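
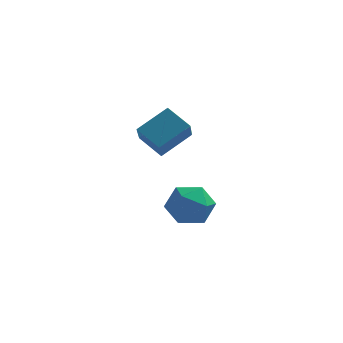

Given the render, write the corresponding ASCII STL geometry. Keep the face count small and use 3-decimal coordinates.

solid 
facet normal -0.662 -0.529 -0.531
outer loop
vertex 1.676 -2.998 2.052
vertex 0.631 -2.438 2.796
vertex 1.565 -1.793 0.989
endloop
endfacet
facet normal 0.747 -0.400 -0.531
outer loop
vertex 2.729 -0.862 1.924
vertex 1.676 -2.998 2.052
vertex 1.565 -1.793 0.989
endloop
endfacet
facet normal -0.661 -0.530 -0.531
outer loop
vertex 1.565 -1.793 0.989
vertex 0.631 -2.438 2.796
vertex 0.52 -1.234 1.733
endloop
endfacet
facet normal -0.069 0.749 -0.659
outer loop
vertex 0.52 -1.234 1.733
vertex 2.729 -0.862 1.924
vertex 1.565 -1.793 0.989
endloop
endfacet
facet normal 0.069 -0.748 0.660
outer loop
vertex 1.676 -2.998 2.052
vertex 1.795 -1.507 3.731
vertex 0.631 -2.438 2.796
endloop
endfacet
facet normal 0.747 -0.400 -0.531
outer loop
vertex 2.84 -2.066 2.987
vertex 1.676 -2.998 2.052
vertex 2.729 -0.862 1.924
endloop
endfacet
facet normal 0.069 -0.748 0.660
outer loop
vertex 2.84 -2.066 2.987
vertex 1.795 -1.507 3.731
vertex 1.676 -2.998 2.052
endloop
endfacet
facet normal -0.747 0.400 0.531
outer loop
vertex 0.631 -2.438 2.796
vertex 1.795 -1.507 3.731
vertex 0.52 -1.234 1.733
endloop
endfacet
facet normal -0.069 0.748 -0.660
outer loop
vertex 1.684 -0.302 2.668
vertex 2.729 -0.862 1.924
vertex 0.52 -1.234 1.733
endloop
endfacet
facet normal -0.747 0.400 0.531
outer loop
vertex 0.52 -1.234 1.733
vertex 1.795 -1.507 3.731
vertex 1.684 -0.302 2.668
endloop
endfacet
facet normal 0.662 0.530 0.531
outer loop
vertex 1.684 -0.302 2.668
vertex 2.84 -2.066 2.987
vertex 2.729 -0.862 1.924
endloop
endfacet
facet normal 0.661 0.530 0.531
outer loop
vertex 1.795 -1.507 3.731
vertex 2.84 -2.066 2.987
vertex 1.684 -0.302 2.668
endloop
endfacet
facet normal -0.946 0.271 0.177
outer loop
vertex 1.822 -0.086 -2.747
vertex 1.574 -1.204 -2.359
vertex 1.961 -0.365 -1.579
endloop
endfacet
facet normal -0.503 0.825 0.257
outer loop
vertex 1.822 -0.086 -2.747
vertex 1.961 -0.365 -1.579
vertex 2.789 0.314 -2.14
endloop
endfacet
facet normal -0.155 0.920 -0.359
outer loop
vertex 1.822 -0.086 -2.747
vertex 2.789 0.314 -2.14
vertex 2.914 -0.105 -3.267
endloop
endfacet
facet normal -0.383 0.426 -0.820
outer loop
vertex 1.822 -0.086 -2.747
vertex 2.914 -0.105 -3.267
vertex 2.163 -1.043 -3.403
endloop
endfacet
facet normal -0.872 0.024 -0.488
outer loop
vertex 1.822 -0.086 -2.747
vertex 2.163 -1.043 -3.403
vertex 1.574 -1.204 -2.359
endloop
endfacet
facet normal -0.023 0.653 0.757
outer loop
vertex 2.789 0.314 -2.14
vertex 1.961 -0.365 -1.579
vertex 3.137 -0.557 -1.377
endloop
endfacet
facet normal -0.740 -0.242 0.627
outer loop
vertex 1.961 -0.365 -1.579
vertex 1.574 -1.204 -2.359
vertex 2.386 -1.495 -1.513
endloop
endfacet
facet normal -0.621 -0.642 -0.449
outer loop
vertex 1.574 -1.204 -2.359
vertex 2.163 -1.043 -3.403
vertex 2.511 -1.914 -2.64
endloop
endfacet
facet normal 0.170 0.007 -0.985
outer loop
vertex 2.163 -1.043 -3.403
vertex 2.914 -0.105 -3.267
vertex 3.339 -1.235 -3.201
endloop
endfacet
facet normal 0.539 0.807 -0.240
outer loop
vertex 2.914 -0.105 -3.267
vertex 2.789 0.314 -2.14
vertex 3.726 -0.396 -2.421
endloop
endfacet
facet normal 0.383 -0.426 0.820
outer loop
vertex 3.478 -1.514 -2.033
vertex 3.137 -0.557 -1.377
vertex 2.386 -1.495 -1.513
endloop
endfacet
facet normal 0.155 -0.920 0.359
outer loop
vertex 3.478 -1.514 -2.033
vertex 2.386 -1.495 -1.513
vertex 2.511 -1.914 -2.64
endloop
endfacet
facet normal 0.503 -0.825 -0.257
outer loop
vertex 3.478 -1.514 -2.033
vertex 2.511 -1.914 -2.64
vertex 3.339 -1.235 -3.201
endloop
endfacet
facet normal 0.946 -0.271 -0.177
outer loop
vertex 3.478 -1.514 -2.033
vertex 3.339 -1.235 -3.201
vertex 3.726 -0.396 -2.421
endloop
endfacet
facet normal 0.872 -0.024 0.488
outer loop
vertex 3.478 -1.514 -2.033
vertex 3.726 -0.396 -2.421
vertex 3.137 -0.557 -1.377
endloop
endfacet
facet normal -0.170 -0.007 0.985
outer loop
vertex 2.386 -1.495 -1.513
vertex 3.137 -0.557 -1.377
vertex 1.961 -0.365 -1.579
endloop
endfacet
facet normal -0.539 -0.807 0.240
outer loop
vertex 2.511 -1.914 -2.64
vertex 2.386 -1.495 -1.513
vertex 1.574 -1.204 -2.359
endloop
endfacet
facet normal 0.023 -0.653 -0.757
outer loop
vertex 3.339 -1.235 -3.201
vertex 2.511 -1.914 -2.64
vertex 2.163 -1.043 -3.403
endloop
endfacet
facet normal 0.740 0.242 -0.627
outer loop
vertex 3.726 -0.396 -2.421
vertex 3.339 -1.235 -3.201
vertex 2.914 -0.105 -3.267
endloop
endfacet
facet normal 0.621 0.642 0.449
outer loop
vertex 3.137 -0.557 -1.377
vertex 3.726 -0.396 -2.421
vertex 2.789 0.314 -2.14
endloop
endfacet

endsolid


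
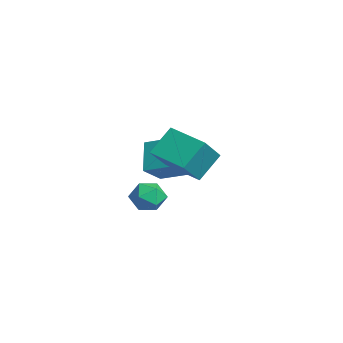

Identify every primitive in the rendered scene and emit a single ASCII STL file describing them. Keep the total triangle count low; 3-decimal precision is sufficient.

solid 
facet normal -0.607 -0.711 -0.354
outer loop
vertex -1.382 0.822 -2.303
vertex -2.367 1.153 -1.278
vertex -1.901 1.647 -3.069
endloop
endfacet
facet normal 0.675 -0.227 -0.702
outer loop
vertex -0.893 2.827 -2.482
vertex -1.382 0.822 -2.303
vertex -1.901 1.647 -3.069
endloop
endfacet
facet normal -0.607 -0.712 -0.354
outer loop
vertex -1.901 1.647 -3.069
vertex -2.367 1.153 -1.278
vertex -2.887 1.978 -2.045
endloop
endfacet
facet normal -0.419 0.665 -0.618
outer loop
vertex -2.887 1.978 -2.045
vertex -0.893 2.827 -2.482
vertex -1.901 1.647 -3.069
endloop
endfacet
facet normal 0.419 -0.665 0.618
outer loop
vertex -1.382 0.822 -2.303
vertex -1.359 2.333 -0.691
vertex -2.367 1.153 -1.278
endloop
endfacet
facet normal 0.675 -0.227 -0.702
outer loop
vertex -0.373 2.002 -1.715
vertex -1.382 0.822 -2.303
vertex -0.893 2.827 -2.482
endloop
endfacet
facet normal 0.418 -0.666 0.618
outer loop
vertex -0.373 2.002 -1.715
vertex -1.359 2.333 -0.691
vertex -1.382 0.822 -2.303
endloop
endfacet
facet normal -0.675 0.227 0.702
outer loop
vertex -2.367 1.153 -1.278
vertex -1.359 2.333 -0.691
vertex -2.887 1.978 -2.045
endloop
endfacet
facet normal -0.419 0.666 -0.617
outer loop
vertex -1.878 3.158 -1.457
vertex -0.893 2.827 -2.482
vertex -2.887 1.978 -2.045
endloop
endfacet
facet normal -0.675 0.227 0.702
outer loop
vertex -2.887 1.978 -2.045
vertex -1.359 2.333 -0.691
vertex -1.878 3.158 -1.457
endloop
endfacet
facet normal 0.607 0.712 0.354
outer loop
vertex -1.878 3.158 -1.457
vertex -0.373 2.002 -1.715
vertex -0.893 2.827 -2.482
endloop
endfacet
facet normal 0.607 0.711 0.355
outer loop
vertex -1.359 2.333 -0.691
vertex -0.373 2.002 -1.715
vertex -1.878 3.158 -1.457
endloop
endfacet
facet normal -0.527 0.522 -0.671
outer loop
vertex 0.762 1.848 0.059
vertex 2.041 2.716 -0.271
vertex 1.114 0.96 -0.909
endloop
endfacet
facet normal -0.809 -0.549 0.209
outer loop
vertex 1.979 0.104 0.191
vertex 0.762 1.848 0.059
vertex 1.114 0.96 -0.909
endloop
endfacet
facet normal -0.527 0.522 -0.671
outer loop
vertex 1.114 0.96 -0.909
vertex 2.041 2.716 -0.271
vertex 2.393 1.827 -1.239
endloop
endfacet
facet normal 0.259 -0.653 -0.712
outer loop
vertex 2.393 1.827 -1.239
vertex 1.979 0.104 0.191
vertex 1.114 0.96 -0.909
endloop
endfacet
facet normal -0.259 0.653 0.712
outer loop
vertex 0.762 1.848 0.059
vertex 2.906 1.86 0.829
vertex 2.041 2.716 -0.271
endloop
endfacet
facet normal -0.809 -0.549 0.210
outer loop
vertex 1.627 0.993 1.159
vertex 0.762 1.848 0.059
vertex 1.979 0.104 0.191
endloop
endfacet
facet normal -0.259 0.653 0.711
outer loop
vertex 1.627 0.993 1.159
vertex 2.906 1.86 0.829
vertex 0.762 1.848 0.059
endloop
endfacet
facet normal 0.809 0.549 -0.210
outer loop
vertex 2.041 2.716 -0.271
vertex 2.906 1.86 0.829
vertex 2.393 1.827 -1.239
endloop
endfacet
facet normal 0.260 -0.653 -0.712
outer loop
vertex 3.258 0.972 -0.139
vertex 1.979 0.104 0.191
vertex 2.393 1.827 -1.239
endloop
endfacet
facet normal 0.809 0.549 -0.209
outer loop
vertex 2.393 1.827 -1.239
vertex 2.906 1.86 0.829
vertex 3.258 0.972 -0.139
endloop
endfacet
facet normal 0.527 -0.522 0.671
outer loop
vertex 3.258 0.972 -0.139
vertex 1.627 0.993 1.159
vertex 1.979 0.104 0.191
endloop
endfacet
facet normal 0.527 -0.522 0.671
outer loop
vertex 2.906 1.86 0.829
vertex 1.627 0.993 1.159
vertex 3.258 0.972 -0.139
endloop
endfacet
facet normal -0.864 0.468 0.187
outer loop
vertex -1.535 1.402 -3.822
vertex -1.778 0.789 -3.41
vertex -1.39 1.365 -3.058
endloop
endfacet
facet normal -0.331 0.937 0.108
outer loop
vertex -1.535 1.402 -3.822
vertex -1.39 1.365 -3.058
vertex -0.839 1.616 -3.547
endloop
endfacet
facet normal -0.046 0.842 -0.538
outer loop
vertex -1.535 1.402 -3.822
vertex -0.839 1.616 -3.547
vertex -0.887 1.196 -4.2
endloop
endfacet
facet normal -0.402 0.314 -0.860
outer loop
vertex -1.535 1.402 -3.822
vertex -0.887 1.196 -4.2
vertex -1.468 0.685 -4.115
endloop
endfacet
facet normal -0.908 0.083 -0.411
outer loop
vertex -1.535 1.402 -3.822
vertex -1.468 0.685 -4.115
vertex -1.778 0.789 -3.41
endloop
endfacet
facet normal 0.170 0.786 0.595
outer loop
vertex -0.839 1.616 -3.547
vertex -1.39 1.365 -3.058
vertex -0.652 1.135 -2.965
endloop
endfacet
facet normal -0.693 0.026 0.721
outer loop
vertex -1.39 1.365 -3.058
vertex -1.778 0.789 -3.41
vertex -1.233 0.624 -2.88
endloop
endfacet
facet normal -0.763 -0.597 -0.248
outer loop
vertex -1.778 0.789 -3.41
vertex -1.468 0.685 -4.115
vertex -1.281 0.204 -3.533
endloop
endfacet
facet normal 0.053 -0.223 -0.973
outer loop
vertex -1.468 0.685 -4.115
vertex -0.887 1.196 -4.2
vertex -0.73 0.455 -4.022
endloop
endfacet
facet normal 0.631 0.631 -0.452
outer loop
vertex -0.887 1.196 -4.2
vertex -0.839 1.616 -3.547
vertex -0.342 1.031 -3.67
endloop
endfacet
facet normal 0.402 -0.314 0.860
outer loop
vertex -0.585 0.418 -3.258
vertex -0.652 1.135 -2.965
vertex -1.233 0.624 -2.88
endloop
endfacet
facet normal 0.046 -0.842 0.538
outer loop
vertex -0.585 0.418 -3.258
vertex -1.233 0.624 -2.88
vertex -1.281 0.204 -3.533
endloop
endfacet
facet normal 0.331 -0.937 -0.108
outer loop
vertex -0.585 0.418 -3.258
vertex -1.281 0.204 -3.533
vertex -0.73 0.455 -4.022
endloop
endfacet
facet normal 0.864 -0.468 -0.187
outer loop
vertex -0.585 0.418 -3.258
vertex -0.73 0.455 -4.022
vertex -0.342 1.031 -3.67
endloop
endfacet
facet normal 0.908 -0.083 0.411
outer loop
vertex -0.585 0.418 -3.258
vertex -0.342 1.031 -3.67
vertex -0.652 1.135 -2.965
endloop
endfacet
facet normal -0.053 0.223 0.973
outer loop
vertex -1.233 0.624 -2.88
vertex -0.652 1.135 -2.965
vertex -1.39 1.365 -3.058
endloop
endfacet
facet normal -0.631 -0.631 0.452
outer loop
vertex -1.281 0.204 -3.533
vertex -1.233 0.624 -2.88
vertex -1.778 0.789 -3.41
endloop
endfacet
facet normal -0.170 -0.786 -0.595
outer loop
vertex -0.73 0.455 -4.022
vertex -1.281 0.204 -3.533
vertex -1.468 0.685 -4.115
endloop
endfacet
facet normal 0.693 -0.026 -0.721
outer loop
vertex -0.342 1.031 -3.67
vertex -0.73 0.455 -4.022
vertex -0.887 1.196 -4.2
endloop
endfacet
facet normal 0.763 0.597 0.248
outer loop
vertex -0.652 1.135 -2.965
vertex -0.342 1.031 -3.67
vertex -0.839 1.616 -3.547
endloop
endfacet

endsolid


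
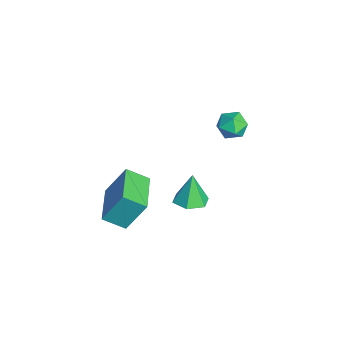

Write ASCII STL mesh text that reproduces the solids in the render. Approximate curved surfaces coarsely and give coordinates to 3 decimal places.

solid 
facet normal -0.970 0.233 -0.072
outer loop
vertex 1.772 -3.745 2.972
vertex 2.077 -2.677 2.316
vertex 1.659 -4.735 1.307
endloop
endfacet
facet normal -0.236 -0.828 0.508
outer loop
vertex 3.783 -5.243 1.464
vertex 1.772 -3.745 2.972
vertex 1.659 -4.735 1.307
endloop
endfacet
facet normal -0.970 0.232 -0.072
outer loop
vertex 1.659 -4.735 1.307
vertex 2.077 -2.677 2.316
vertex 1.963 -3.667 0.651
endloop
endfacet
facet normal -0.059 -0.510 -0.858
outer loop
vertex 1.963 -3.667 0.651
vertex 3.783 -5.243 1.464
vertex 1.659 -4.735 1.307
endloop
endfacet
facet normal 0.059 0.510 0.858
outer loop
vertex 1.772 -3.745 2.972
vertex 4.201 -3.185 2.473
vertex 2.077 -2.677 2.316
endloop
endfacet
facet normal -0.236 -0.828 0.509
outer loop
vertex 3.897 -4.253 3.129
vertex 1.772 -3.745 2.972
vertex 3.783 -5.243 1.464
endloop
endfacet
facet normal 0.059 0.510 0.858
outer loop
vertex 3.897 -4.253 3.129
vertex 4.201 -3.185 2.473
vertex 1.772 -3.745 2.972
endloop
endfacet
facet normal 0.236 0.828 -0.509
outer loop
vertex 2.077 -2.677 2.316
vertex 4.201 -3.185 2.473
vertex 1.963 -3.667 0.651
endloop
endfacet
facet normal -0.059 -0.510 -0.858
outer loop
vertex 4.088 -4.175 0.808
vertex 3.783 -5.243 1.464
vertex 1.963 -3.667 0.651
endloop
endfacet
facet normal 0.236 0.828 -0.508
outer loop
vertex 1.963 -3.667 0.651
vertex 4.201 -3.185 2.473
vertex 4.088 -4.175 0.808
endloop
endfacet
facet normal 0.970 -0.233 0.072
outer loop
vertex 4.088 -4.175 0.808
vertex 3.897 -4.253 3.129
vertex 3.783 -5.243 1.464
endloop
endfacet
facet normal 0.970 -0.232 0.072
outer loop
vertex 4.201 -3.185 2.473
vertex 3.897 -4.253 3.129
vertex 4.088 -4.175 0.808
endloop
endfacet
facet normal 0.097 0.569 0.817
outer loop
vertex -0.787 2.657 2.64
vertex -1.575 2.4 2.913
vertex -0.865 1.948 3.143
endloop
endfacet
facet normal 0.733 0.338 0.590
outer loop
vertex -0.787 2.657 2.64
vertex -0.865 1.948 3.143
vertex -0.317 1.944 2.464
endloop
endfacet
facet normal 0.823 0.563 -0.082
outer loop
vertex -0.787 2.657 2.64
vertex -0.317 1.944 2.464
vertex -0.688 2.392 1.814
endloop
endfacet
facet normal 0.243 0.932 -0.270
outer loop
vertex -0.787 2.657 2.64
vertex -0.688 2.392 1.814
vertex -1.466 2.675 2.092
endloop
endfacet
facet normal -0.206 0.936 0.286
outer loop
vertex -0.787 2.657 2.64
vertex -1.466 2.675 2.092
vertex -1.575 2.4 2.913
endloop
endfacet
facet normal 0.720 -0.375 0.583
outer loop
vertex -0.317 1.944 2.464
vertex -0.865 1.948 3.143
vertex -0.814 1.245 2.628
endloop
endfacet
facet normal -0.309 -0.002 0.951
outer loop
vertex -0.865 1.948 3.143
vertex -1.575 2.4 2.913
vertex -1.592 1.528 2.906
endloop
endfacet
facet normal -0.801 0.591 0.092
outer loop
vertex -1.575 2.4 2.913
vertex -1.466 2.675 2.092
vertex -1.963 1.976 2.256
endloop
endfacet
facet normal -0.075 0.586 -0.807
outer loop
vertex -1.466 2.675 2.092
vertex -0.688 2.392 1.814
vertex -1.415 1.972 1.577
endloop
endfacet
facet normal 0.865 -0.013 -0.502
outer loop
vertex -0.688 2.392 1.814
vertex -0.317 1.944 2.464
vertex -0.705 1.52 1.807
endloop
endfacet
facet normal -0.243 -0.932 0.270
outer loop
vertex -1.493 1.263 2.08
vertex -0.814 1.245 2.628
vertex -1.592 1.528 2.906
endloop
endfacet
facet normal -0.823 -0.563 0.082
outer loop
vertex -1.493 1.263 2.08
vertex -1.592 1.528 2.906
vertex -1.963 1.976 2.256
endloop
endfacet
facet normal -0.733 -0.338 -0.590
outer loop
vertex -1.493 1.263 2.08
vertex -1.963 1.976 2.256
vertex -1.415 1.972 1.577
endloop
endfacet
facet normal -0.097 -0.569 -0.817
outer loop
vertex -1.493 1.263 2.08
vertex -1.415 1.972 1.577
vertex -0.705 1.52 1.807
endloop
endfacet
facet normal 0.206 -0.936 -0.286
outer loop
vertex -1.493 1.263 2.08
vertex -0.705 1.52 1.807
vertex -0.814 1.245 2.628
endloop
endfacet
facet normal 0.075 -0.586 0.807
outer loop
vertex -1.592 1.528 2.906
vertex -0.814 1.245 2.628
vertex -0.865 1.948 3.143
endloop
endfacet
facet normal -0.865 0.013 0.502
outer loop
vertex -1.963 1.976 2.256
vertex -1.592 1.528 2.906
vertex -1.575 2.4 2.913
endloop
endfacet
facet normal -0.720 0.375 -0.583
outer loop
vertex -1.415 1.972 1.577
vertex -1.963 1.976 2.256
vertex -1.466 2.675 2.092
endloop
endfacet
facet normal 0.309 0.002 -0.951
outer loop
vertex -0.705 1.52 1.807
vertex -1.415 1.972 1.577
vertex -0.688 2.392 1.814
endloop
endfacet
facet normal 0.801 -0.591 -0.092
outer loop
vertex -0.814 1.245 2.628
vertex -0.705 1.52 1.807
vertex -0.317 1.944 2.464
endloop
endfacet
facet normal 0.250 -0.104 -0.963
outer loop
vertex 4.521 -0.563 2.252
vertex 3.83 -1.094 2.13
vertex 3.745 -0.225 2.014
endloop
endfacet
facet normal 0.252 0.873 0.418
outer loop
vertex 4.521 -0.563 2.252
vertex 3.745 -0.225 2.014
vertex 3.43 -0.926 3.67
endloop
endfacet
facet normal 0.250 -0.104 -0.963
outer loop
vertex 3.745 -0.225 2.014
vertex 3.83 -1.094 2.13
vertex 3.053 -0.756 1.892
endloop
endfacet
facet normal -0.618 0.759 0.204
outer loop
vertex 3.745 -0.225 2.014
vertex 3.053 -0.756 1.892
vertex 3.43 -0.926 3.67
endloop
endfacet
facet normal 0.250 -0.104 -0.963
outer loop
vertex 3.053 -0.756 1.892
vertex 3.83 -1.094 2.13
vertex 3.138 -1.624 2.008
endloop
endfacet
facet normal -0.977 -0.069 0.201
outer loop
vertex 3.053 -0.756 1.892
vertex 3.138 -1.624 2.008
vertex 3.43 -0.926 3.67
endloop
endfacet
facet normal 0.250 -0.104 -0.963
outer loop
vertex 3.138 -1.624 2.008
vertex 3.83 -1.094 2.13
vertex 3.915 -1.962 2.246
endloop
endfacet
facet normal -0.467 -0.783 0.411
outer loop
vertex 3.138 -1.624 2.008
vertex 3.915 -1.962 2.246
vertex 3.43 -0.926 3.67
endloop
endfacet
facet normal 0.250 -0.104 -0.963
outer loop
vertex 3.915 -1.962 2.246
vertex 3.83 -1.094 2.13
vertex 4.607 -1.431 2.368
endloop
endfacet
facet normal 0.403 -0.669 0.624
outer loop
vertex 3.915 -1.962 2.246
vertex 4.607 -1.431 2.368
vertex 3.43 -0.926 3.67
endloop
endfacet
facet normal 0.250 -0.104 -0.963
outer loop
vertex 4.607 -1.431 2.368
vertex 3.83 -1.094 2.13
vertex 4.521 -0.563 2.252
endloop
endfacet
facet normal 0.762 0.159 0.627
outer loop
vertex 4.607 -1.431 2.368
vertex 4.521 -0.563 2.252
vertex 3.43 -0.926 3.67
endloop
endfacet

endsolid


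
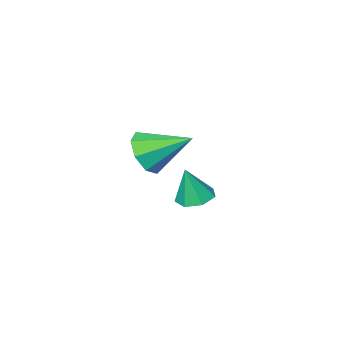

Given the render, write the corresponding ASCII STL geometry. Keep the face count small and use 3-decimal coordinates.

solid 
facet normal -0.257 0.061 -0.965
outer loop
vertex -0.343 4.122 1.588
vertex -0.941 3.831 1.729
vertex -0.781 4.492 1.728
endloop
endfacet
facet normal 0.670 0.680 0.299
outer loop
vertex -0.343 4.122 1.588
vertex -0.781 4.492 1.728
vertex -0.599 3.749 3.011
endloop
endfacet
facet normal -0.257 0.061 -0.964
outer loop
vertex -0.781 4.492 1.728
vertex -0.941 3.831 1.729
vertex -1.34 4.364 1.869
endloop
endfacet
facet normal -0.069 0.859 0.507
outer loop
vertex -0.781 4.492 1.728
vertex -1.34 4.364 1.869
vertex -0.599 3.749 3.011
endloop
endfacet
facet normal -0.257 0.061 -0.965
outer loop
vertex -1.34 4.364 1.869
vertex -0.941 3.831 1.729
vertex -1.598 3.835 1.904
endloop
endfacet
facet normal -0.675 0.371 0.638
outer loop
vertex -1.34 4.364 1.869
vertex -1.598 3.835 1.904
vertex -0.599 3.749 3.011
endloop
endfacet
facet normal -0.257 0.062 -0.965
outer loop
vertex -1.598 3.835 1.904
vertex -0.941 3.831 1.729
vertex -1.362 3.303 1.807
endloop
endfacet
facet normal -0.691 -0.415 0.592
outer loop
vertex -1.598 3.835 1.904
vertex -1.362 3.303 1.807
vertex -0.599 3.749 3.011
endloop
endfacet
facet normal -0.257 0.062 -0.964
outer loop
vertex -1.362 3.303 1.807
vertex -0.941 3.831 1.729
vertex -0.809 3.169 1.651
endloop
endfacet
facet normal -0.106 -0.909 0.404
outer loop
vertex -1.362 3.303 1.807
vertex -0.809 3.169 1.651
vertex -0.599 3.749 3.011
endloop
endfacet
facet normal -0.258 0.062 -0.964
outer loop
vertex -0.809 3.169 1.651
vertex -0.941 3.831 1.729
vertex -0.356 3.533 1.553
endloop
endfacet
facet normal 0.640 -0.738 0.216
outer loop
vertex -0.809 3.169 1.651
vertex -0.356 3.533 1.553
vertex -0.599 3.749 3.011
endloop
endfacet
facet normal -0.258 0.063 -0.964
outer loop
vertex -0.356 3.533 1.553
vertex -0.941 3.831 1.729
vertex -0.343 4.122 1.588
endloop
endfacet
facet normal 0.985 -0.032 0.169
outer loop
vertex -0.356 3.533 1.553
vertex -0.343 4.122 1.588
vertex -0.599 3.749 3.011
endloop
endfacet
facet normal 0.598 -0.631 -0.494
outer loop
vertex -0.983 -0.226 2.454
vertex -1.583 -0.217 1.717
vertex -0.827 0.298 1.974
endloop
endfacet
facet normal 0.438 0.533 0.724
outer loop
vertex -0.983 -0.226 2.454
vertex -0.827 0.298 1.974
vertex -2.677 0.937 2.623
endloop
endfacet
facet normal 0.598 -0.631 -0.495
outer loop
vertex -0.827 0.298 1.974
vertex -1.583 -0.217 1.717
vertex -1.114 0.52 1.344
endloop
endfacet
facet normal 0.370 0.916 0.154
outer loop
vertex -0.827 0.298 1.974
vertex -1.114 0.52 1.344
vertex -2.677 0.937 2.623
endloop
endfacet
facet normal 0.598 -0.631 -0.495
outer loop
vertex -1.114 0.52 1.344
vertex -1.583 -0.217 1.717
vertex -1.676 0.31 0.933
endloop
endfacet
facet normal -0.066 0.922 -0.381
outer loop
vertex -1.114 0.52 1.344
vertex -1.676 0.31 0.933
vertex -2.677 0.937 2.623
endloop
endfacet
facet normal 0.598 -0.631 -0.495
outer loop
vertex -1.676 0.31 0.933
vertex -1.583 -0.217 1.717
vertex -2.183 -0.208 0.981
endloop
endfacet
facet normal -0.614 0.549 -0.567
outer loop
vertex -1.676 0.31 0.933
vertex -2.183 -0.208 0.981
vertex -2.677 0.937 2.623
endloop
endfacet
facet normal 0.598 -0.631 -0.495
outer loop
vertex -2.183 -0.208 0.981
vertex -1.583 -0.217 1.717
vertex -2.339 -0.732 1.46
endloop
endfacet
facet normal -0.955 0.013 -0.297
outer loop
vertex -2.183 -0.208 0.981
vertex -2.339 -0.732 1.46
vertex -2.677 0.937 2.623
endloop
endfacet
facet normal 0.598 -0.631 -0.495
outer loop
vertex -2.339 -0.732 1.46
vertex -1.583 -0.217 1.717
vertex -2.052 -0.954 2.09
endloop
endfacet
facet normal -0.888 -0.371 0.274
outer loop
vertex -2.339 -0.732 1.46
vertex -2.052 -0.954 2.09
vertex -2.677 0.937 2.623
endloop
endfacet
facet normal 0.598 -0.631 -0.495
outer loop
vertex -2.052 -0.954 2.09
vertex -1.583 -0.217 1.717
vertex -1.49 -0.745 2.502
endloop
endfacet
facet normal -0.452 -0.377 0.808
outer loop
vertex -2.052 -0.954 2.09
vertex -1.49 -0.745 2.502
vertex -2.677 0.937 2.623
endloop
endfacet
facet normal 0.598 -0.630 -0.495
outer loop
vertex -1.49 -0.745 2.502
vertex -1.583 -0.217 1.717
vertex -0.983 -0.226 2.454
endloop
endfacet
facet normal 0.097 -0.003 0.995
outer loop
vertex -1.49 -0.745 2.502
vertex -0.983 -0.226 2.454
vertex -2.677 0.937 2.623
endloop
endfacet

endsolid


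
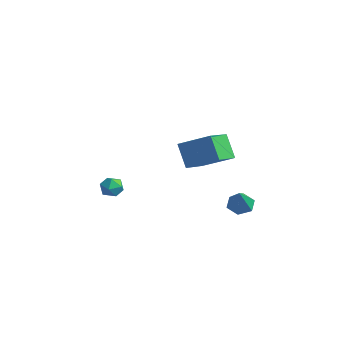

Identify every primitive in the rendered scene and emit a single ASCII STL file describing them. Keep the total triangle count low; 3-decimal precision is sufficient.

solid 
facet normal -0.553 0.083 0.829
outer loop
vertex 2.615 2.504 3.866
vertex 1.989 3.946 3.304
vertex 1.284 1.614 3.066
endloop
endfacet
facet normal 0.376 -0.864 0.336
outer loop
vertex 2.091 1.494 1.856
vertex 2.615 2.504 3.866
vertex 1.284 1.614 3.066
endloop
endfacet
facet normal -0.553 0.083 0.829
outer loop
vertex 1.284 1.614 3.066
vertex 1.989 3.946 3.304
vertex 0.657 3.057 2.504
endloop
endfacet
facet normal -0.744 -0.497 -0.447
outer loop
vertex 0.657 3.057 2.504
vertex 2.091 1.494 1.856
vertex 1.284 1.614 3.066
endloop
endfacet
facet normal 0.744 0.497 0.447
outer loop
vertex 2.615 2.504 3.866
vertex 2.796 3.826 2.094
vertex 1.989 3.946 3.304
endloop
endfacet
facet normal 0.375 -0.864 0.337
outer loop
vertex 3.423 2.383 2.656
vertex 2.615 2.504 3.866
vertex 2.091 1.494 1.856
endloop
endfacet
facet normal 0.744 0.497 0.447
outer loop
vertex 3.423 2.383 2.656
vertex 2.796 3.826 2.094
vertex 2.615 2.504 3.866
endloop
endfacet
facet normal -0.375 0.864 -0.336
outer loop
vertex 1.989 3.946 3.304
vertex 2.796 3.826 2.094
vertex 0.657 3.057 2.504
endloop
endfacet
facet normal -0.744 -0.497 -0.447
outer loop
vertex 1.465 2.936 1.294
vertex 2.091 1.494 1.856
vertex 0.657 3.057 2.504
endloop
endfacet
facet normal -0.375 0.864 -0.337
outer loop
vertex 0.657 3.057 2.504
vertex 2.796 3.826 2.094
vertex 1.465 2.936 1.294
endloop
endfacet
facet normal 0.553 -0.083 -0.829
outer loop
vertex 1.465 2.936 1.294
vertex 3.423 2.383 2.656
vertex 2.091 1.494 1.856
endloop
endfacet
facet normal 0.553 -0.082 -0.829
outer loop
vertex 2.796 3.826 2.094
vertex 3.423 2.383 2.656
vertex 1.465 2.936 1.294
endloop
endfacet
facet normal -0.442 0.418 -0.794
outer loop
vertex 4.098 3.815 -0.894
vertex 3.48 3.642 -0.641
vertex 3.762 4.25 -0.478
endloop
endfacet
facet normal 0.862 0.458 0.217
outer loop
vertex 4.098 3.815 -0.894
vertex 3.762 4.25 -0.478
vertex 4.16 2.998 0.581
endloop
endfacet
facet normal -0.442 0.418 -0.793
outer loop
vertex 3.762 4.25 -0.478
vertex 3.48 3.642 -0.641
vertex 3.144 4.078 -0.224
endloop
endfacet
facet normal 0.119 0.663 0.739
outer loop
vertex 3.762 4.25 -0.478
vertex 3.144 4.078 -0.224
vertex 4.16 2.998 0.581
endloop
endfacet
facet normal -0.441 0.419 -0.794
outer loop
vertex 3.144 4.078 -0.224
vertex 3.48 3.642 -0.641
vertex 2.862 3.47 -0.388
endloop
endfacet
facet normal -0.585 0.053 0.809
outer loop
vertex 3.144 4.078 -0.224
vertex 2.862 3.47 -0.388
vertex 4.16 2.998 0.581
endloop
endfacet
facet normal -0.441 0.418 -0.794
outer loop
vertex 2.862 3.47 -0.388
vertex 3.48 3.642 -0.641
vertex 3.197 3.034 -0.804
endloop
endfacet
facet normal -0.543 -0.759 0.358
outer loop
vertex 2.862 3.47 -0.388
vertex 3.197 3.034 -0.804
vertex 4.16 2.998 0.581
endloop
endfacet
facet normal -0.443 0.419 -0.793
outer loop
vertex 3.197 3.034 -0.804
vertex 3.48 3.642 -0.641
vertex 3.815 3.207 -1.058
endloop
endfacet
facet normal 0.202 -0.965 -0.166
outer loop
vertex 3.197 3.034 -0.804
vertex 3.815 3.207 -1.058
vertex 4.16 2.998 0.581
endloop
endfacet
facet normal -0.442 0.420 -0.793
outer loop
vertex 3.815 3.207 -1.058
vertex 3.48 3.642 -0.641
vertex 4.098 3.815 -0.894
endloop
endfacet
facet normal 0.904 -0.357 -0.236
outer loop
vertex 3.815 3.207 -1.058
vertex 4.098 3.815 -0.894
vertex 4.16 2.998 0.581
endloop
endfacet
facet normal -0.969 0.245 0.030
outer loop
vertex -3.621 1.457 -1.638
vertex -3.787 0.808 -1.699
vertex -3.7 1.078 -1.088
endloop
endfacet
facet normal -0.578 0.709 0.405
outer loop
vertex -3.621 1.457 -1.638
vertex -3.7 1.078 -1.088
vertex -3.19 1.515 -1.125
endloop
endfacet
facet normal -0.095 0.995 -0.033
outer loop
vertex -3.621 1.457 -1.638
vertex -3.19 1.515 -1.125
vertex -2.962 1.516 -1.758
endloop
endfacet
facet normal -0.187 0.709 -0.680
outer loop
vertex -3.621 1.457 -1.638
vertex -2.962 1.516 -1.758
vertex -3.331 1.079 -2.112
endloop
endfacet
facet normal -0.727 0.246 -0.641
outer loop
vertex -3.621 1.457 -1.638
vertex -3.331 1.079 -2.112
vertex -3.787 0.808 -1.699
endloop
endfacet
facet normal -0.228 0.344 0.911
outer loop
vertex -3.19 1.515 -1.125
vertex -3.7 1.078 -1.088
vertex -3.089 0.901 -0.868
endloop
endfacet
facet normal -0.863 -0.406 0.302
outer loop
vertex -3.7 1.078 -1.088
vertex -3.787 0.808 -1.699
vertex -3.458 0.464 -1.222
endloop
endfacet
facet normal -0.469 -0.406 -0.784
outer loop
vertex -3.787 0.808 -1.699
vertex -3.331 1.079 -2.112
vertex -3.23 0.465 -1.855
endloop
endfacet
facet normal 0.405 0.344 -0.847
outer loop
vertex -3.331 1.079 -2.112
vertex -2.962 1.516 -1.758
vertex -2.72 0.902 -1.892
endloop
endfacet
facet normal 0.554 0.808 0.201
outer loop
vertex -2.962 1.516 -1.758
vertex -3.19 1.515 -1.125
vertex -2.633 1.172 -1.281
endloop
endfacet
facet normal 0.187 -0.709 0.680
outer loop
vertex -2.799 0.523 -1.342
vertex -3.089 0.901 -0.868
vertex -3.458 0.464 -1.222
endloop
endfacet
facet normal 0.095 -0.995 0.033
outer loop
vertex -2.799 0.523 -1.342
vertex -3.458 0.464 -1.222
vertex -3.23 0.465 -1.855
endloop
endfacet
facet normal 0.578 -0.709 -0.405
outer loop
vertex -2.799 0.523 -1.342
vertex -3.23 0.465 -1.855
vertex -2.72 0.902 -1.892
endloop
endfacet
facet normal 0.969 -0.245 -0.030
outer loop
vertex -2.799 0.523 -1.342
vertex -2.72 0.902 -1.892
vertex -2.633 1.172 -1.281
endloop
endfacet
facet normal 0.727 -0.246 0.641
outer loop
vertex -2.799 0.523 -1.342
vertex -2.633 1.172 -1.281
vertex -3.089 0.901 -0.868
endloop
endfacet
facet normal -0.405 -0.344 0.847
outer loop
vertex -3.458 0.464 -1.222
vertex -3.089 0.901 -0.868
vertex -3.7 1.078 -1.088
endloop
endfacet
facet normal -0.554 -0.808 -0.201
outer loop
vertex -3.23 0.465 -1.855
vertex -3.458 0.464 -1.222
vertex -3.787 0.808 -1.699
endloop
endfacet
facet normal 0.228 -0.344 -0.911
outer loop
vertex -2.72 0.902 -1.892
vertex -3.23 0.465 -1.855
vertex -3.331 1.079 -2.112
endloop
endfacet
facet normal 0.863 0.406 -0.302
outer loop
vertex -2.633 1.172 -1.281
vertex -2.72 0.902 -1.892
vertex -2.962 1.516 -1.758
endloop
endfacet
facet normal 0.469 0.406 0.784
outer loop
vertex -3.089 0.901 -0.868
vertex -2.633 1.172 -1.281
vertex -3.19 1.515 -1.125
endloop
endfacet

endsolid


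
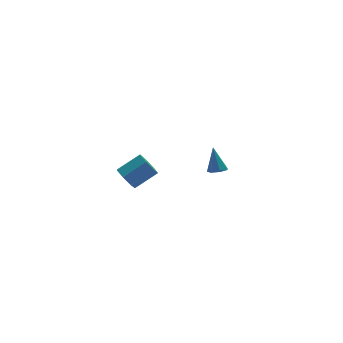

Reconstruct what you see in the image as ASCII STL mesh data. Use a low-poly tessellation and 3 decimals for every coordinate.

solid 
facet normal -0.024 -0.453 -0.891
outer loop
vertex 4.37 3.03 -4.458
vertex 3.95 3.465 -4.668
vertex 4.589 3.483 -4.694
endloop
endfacet
facet normal 0.878 -0.197 0.437
outer loop
vertex 4.37 3.03 -4.458
vertex 4.589 3.483 -4.694
vertex 3.99 4.235 -3.152
endloop
endfacet
facet normal -0.024 -0.453 -0.891
outer loop
vertex 4.589 3.483 -4.694
vertex 3.95 3.465 -4.668
vertex 4.327 3.922 -4.91
endloop
endfacet
facet normal 0.842 0.535 0.066
outer loop
vertex 4.589 3.483 -4.694
vertex 4.327 3.922 -4.91
vertex 3.99 4.235 -3.152
endloop
endfacet
facet normal -0.023 -0.453 -0.891
outer loop
vertex 4.327 3.922 -4.91
vertex 3.95 3.465 -4.668
vertex 3.781 4.017 -4.944
endloop
endfacet
facet normal 0.178 0.974 -0.139
outer loop
vertex 4.327 3.922 -4.91
vertex 3.781 4.017 -4.944
vertex 3.99 4.235 -3.152
endloop
endfacet
facet normal -0.024 -0.453 -0.891
outer loop
vertex 3.781 4.017 -4.944
vertex 3.95 3.465 -4.668
vertex 3.362 3.697 -4.77
endloop
endfacet
facet normal -0.613 0.790 -0.025
outer loop
vertex 3.781 4.017 -4.944
vertex 3.362 3.697 -4.77
vertex 3.99 4.235 -3.152
endloop
endfacet
facet normal -0.024 -0.453 -0.891
outer loop
vertex 3.362 3.697 -4.77
vertex 3.95 3.465 -4.668
vertex 3.386 3.202 -4.519
endloop
endfacet
facet normal -0.938 0.119 0.325
outer loop
vertex 3.362 3.697 -4.77
vertex 3.386 3.202 -4.519
vertex 3.99 4.235 -3.152
endloop
endfacet
facet normal -0.024 -0.453 -0.891
outer loop
vertex 3.386 3.202 -4.519
vertex 3.95 3.465 -4.668
vertex 3.834 2.905 -4.38
endloop
endfacet
facet normal -0.551 -0.530 0.644
outer loop
vertex 3.386 3.202 -4.519
vertex 3.834 2.905 -4.38
vertex 3.99 4.235 -3.152
endloop
endfacet
facet normal -0.024 -0.453 -0.891
outer loop
vertex 3.834 2.905 -4.38
vertex 3.95 3.465 -4.668
vertex 4.37 3.03 -4.458
endloop
endfacet
facet normal 0.258 -0.672 0.695
outer loop
vertex 3.834 2.905 -4.38
vertex 4.37 3.03 -4.458
vertex 3.99 4.235 -3.152
endloop
endfacet
facet normal -0.852 0.004 -0.524
outer loop
vertex -3.993 -2.477 0.934
vertex -4.404 -2.636 1.601
vertex -4.211 -1.924 1.293
endloop
endfacet
facet normal 0.420 0.605 -0.677
outer loop
vertex -3.993 -2.477 0.934
vertex -4.211 -1.924 1.293
vertex -2.664 -2.485 1.751
endloop
endfacet
facet normal 0.420 0.605 -0.677
outer loop
vertex -2.664 -2.485 1.751
vertex -4.211 -1.924 1.293
vertex -2.882 -1.932 2.11
endloop
endfacet
facet normal 0.852 -0.005 0.524
outer loop
vertex -2.664 -2.485 1.751
vertex -2.882 -1.932 2.11
vertex -3.076 -2.644 2.419
endloop
endfacet
facet normal -0.852 0.005 -0.523
outer loop
vertex -4.211 -1.924 1.293
vertex -4.404 -2.636 1.601
vertex -4.574 -1.907 1.884
endloop
endfacet
facet normal 0.017 1.000 -0.018
outer loop
vertex -4.211 -1.924 1.293
vertex -4.574 -1.907 1.884
vertex -2.882 -1.932 2.11
endloop
endfacet
facet normal 0.017 1.000 -0.018
outer loop
vertex -2.882 -1.932 2.11
vertex -4.574 -1.907 1.884
vertex -3.245 -1.915 2.701
endloop
endfacet
facet normal 0.852 -0.005 0.523
outer loop
vertex -2.882 -1.932 2.11
vertex -3.245 -1.915 2.701
vertex -3.076 -2.644 2.419
endloop
endfacet
facet normal -0.852 0.005 -0.524
outer loop
vertex -4.574 -1.907 1.884
vertex -4.404 -2.636 1.601
vertex -4.81 -2.439 2.263
endloop
endfacet
facet normal -0.398 0.643 0.654
outer loop
vertex -4.574 -1.907 1.884
vertex -4.81 -2.439 2.263
vertex -3.245 -1.915 2.701
endloop
endfacet
facet normal -0.398 0.643 0.654
outer loop
vertex -3.245 -1.915 2.701
vertex -4.81 -2.439 2.263
vertex -3.481 -2.447 3.08
endloop
endfacet
facet normal 0.852 -0.005 0.524
outer loop
vertex -3.245 -1.915 2.701
vertex -3.481 -2.447 3.08
vertex -3.076 -2.644 2.419
endloop
endfacet
facet normal -0.852 0.005 -0.524
outer loop
vertex -4.81 -2.439 2.263
vertex -4.404 -2.636 1.601
vertex -4.74 -3.12 2.143
endloop
endfacet
facet normal -0.514 -0.200 0.834
outer loop
vertex -4.81 -2.439 2.263
vertex -4.74 -3.12 2.143
vertex -3.481 -2.447 3.08
endloop
endfacet
facet normal -0.514 -0.200 0.834
outer loop
vertex -3.481 -2.447 3.08
vertex -4.74 -3.12 2.143
vertex -3.411 -3.127 2.96
endloop
endfacet
facet normal 0.852 -0.005 0.523
outer loop
vertex -3.481 -2.447 3.08
vertex -3.411 -3.127 2.96
vertex -3.076 -2.644 2.419
endloop
endfacet
facet normal -0.852 0.005 -0.524
outer loop
vertex -4.74 -3.12 2.143
vertex -4.404 -2.636 1.601
vertex -4.418 -3.436 1.616
endloop
endfacet
facet normal -0.242 -0.890 0.386
outer loop
vertex -4.74 -3.12 2.143
vertex -4.418 -3.436 1.616
vertex -3.411 -3.127 2.96
endloop
endfacet
facet normal -0.242 -0.890 0.386
outer loop
vertex -3.411 -3.127 2.96
vertex -4.418 -3.436 1.616
vertex -3.089 -3.443 2.433
endloop
endfacet
facet normal 0.852 -0.005 0.523
outer loop
vertex -3.411 -3.127 2.96
vertex -3.089 -3.443 2.433
vertex -3.076 -2.644 2.419
endloop
endfacet
facet normal -0.851 0.005 -0.524
outer loop
vertex -4.418 -3.436 1.616
vertex -4.404 -2.636 1.601
vertex -4.085 -3.15 1.078
endloop
endfacet
facet normal 0.212 -0.911 -0.353
outer loop
vertex -4.418 -3.436 1.616
vertex -4.085 -3.15 1.078
vertex -3.089 -3.443 2.433
endloop
endfacet
facet normal 0.211 -0.912 -0.352
outer loop
vertex -3.089 -3.443 2.433
vertex -4.085 -3.15 1.078
vertex -2.756 -3.158 1.895
endloop
endfacet
facet normal 0.851 -0.005 0.525
outer loop
vertex -3.089 -3.443 2.433
vertex -2.756 -3.158 1.895
vertex -3.076 -2.644 2.419
endloop
endfacet
facet normal -0.852 0.004 -0.524
outer loop
vertex -4.085 -3.15 1.078
vertex -4.404 -2.636 1.601
vertex -3.993 -2.477 0.934
endloop
endfacet
facet normal 0.507 -0.246 -0.826
outer loop
vertex -4.085 -3.15 1.078
vertex -3.993 -2.477 0.934
vertex -2.756 -3.158 1.895
endloop
endfacet
facet normal 0.507 -0.246 -0.826
outer loop
vertex -2.756 -3.158 1.895
vertex -3.993 -2.477 0.934
vertex -2.664 -2.485 1.751
endloop
endfacet
facet normal 0.852 -0.004 0.524
outer loop
vertex -2.756 -3.158 1.895
vertex -2.664 -2.485 1.751
vertex -3.076 -2.644 2.419
endloop
endfacet

endsolid


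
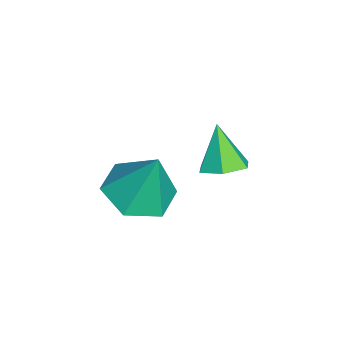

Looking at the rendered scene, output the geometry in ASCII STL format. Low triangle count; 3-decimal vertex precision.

solid 
facet normal 0.458 0.174 -0.872
outer loop
vertex -2.962 -1.608 1.399
vertex -3.372 -0.937 1.318
vertex -2.673 -0.931 1.686
endloop
endfacet
facet normal 0.551 -0.514 0.658
outer loop
vertex -2.962 -1.608 1.399
vertex -2.673 -0.931 1.686
vertex -4.068 -1.203 2.642
endloop
endfacet
facet normal 0.458 0.174 -0.872
outer loop
vertex -2.673 -0.931 1.686
vertex -3.372 -0.937 1.318
vertex -3.083 -0.26 1.605
endloop
endfacet
facet normal 0.470 0.383 0.795
outer loop
vertex -2.673 -0.931 1.686
vertex -3.083 -0.26 1.605
vertex -4.068 -1.203 2.642
endloop
endfacet
facet normal 0.458 0.174 -0.872
outer loop
vertex -3.083 -0.26 1.605
vertex -3.372 -0.937 1.318
vertex -3.782 -0.267 1.236
endloop
endfacet
facet normal -0.270 0.826 0.495
outer loop
vertex -3.083 -0.26 1.605
vertex -3.782 -0.267 1.236
vertex -4.068 -1.203 2.642
endloop
endfacet
facet normal 0.459 0.174 -0.871
outer loop
vertex -3.782 -0.267 1.236
vertex -3.372 -0.937 1.318
vertex -4.07 -0.944 0.949
endloop
endfacet
facet normal -0.927 0.370 0.058
outer loop
vertex -3.782 -0.267 1.236
vertex -4.07 -0.944 0.949
vertex -4.068 -1.203 2.642
endloop
endfacet
facet normal 0.459 0.175 -0.871
outer loop
vertex -4.07 -0.944 0.949
vertex -3.372 -0.937 1.318
vertex -3.66 -1.614 1.03
endloop
endfacet
facet normal -0.846 -0.527 -0.080
outer loop
vertex -4.07 -0.944 0.949
vertex -3.66 -1.614 1.03
vertex -4.068 -1.203 2.642
endloop
endfacet
facet normal 0.459 0.175 -0.871
outer loop
vertex -3.66 -1.614 1.03
vertex -3.372 -0.937 1.318
vertex -2.962 -1.608 1.399
endloop
endfacet
facet normal -0.108 -0.970 0.220
outer loop
vertex -3.66 -1.614 1.03
vertex -2.962 -1.608 1.399
vertex -4.068 -1.203 2.642
endloop
endfacet
facet normal -0.178 -0.313 -0.933
outer loop
vertex 0.531 -3.364 2.787
vertex -0.513 -3.066 2.886
vertex 0.223 -2.356 2.508
endloop
endfacet
facet normal 0.919 0.337 0.203
outer loop
vertex 0.531 -3.364 2.787
vertex 0.223 -2.356 2.508
vertex -0.187 -2.494 4.594
endloop
endfacet
facet normal -0.178 -0.313 -0.933
outer loop
vertex 0.223 -2.356 2.508
vertex -0.513 -3.066 2.886
vertex -0.821 -2.058 2.607
endloop
endfacet
facet normal 0.283 0.952 0.119
outer loop
vertex 0.223 -2.356 2.508
vertex -0.821 -2.058 2.607
vertex -0.187 -2.494 4.594
endloop
endfacet
facet normal -0.178 -0.313 -0.933
outer loop
vertex -0.821 -2.058 2.607
vertex -0.513 -3.066 2.886
vertex -1.556 -2.768 2.985
endloop
endfacet
facet normal -0.555 0.758 0.343
outer loop
vertex -0.821 -2.058 2.607
vertex -1.556 -2.768 2.985
vertex -0.187 -2.494 4.594
endloop
endfacet
facet normal -0.178 -0.313 -0.933
outer loop
vertex -1.556 -2.768 2.985
vertex -0.513 -3.066 2.886
vertex -1.248 -3.776 3.264
endloop
endfacet
facet normal -0.756 -0.051 0.652
outer loop
vertex -1.556 -2.768 2.985
vertex -1.248 -3.776 3.264
vertex -0.187 -2.494 4.594
endloop
endfacet
facet normal -0.178 -0.313 -0.933
outer loop
vertex -1.248 -3.776 3.264
vertex -0.513 -3.066 2.886
vertex -0.205 -4.074 3.165
endloop
endfacet
facet normal -0.120 -0.665 0.737
outer loop
vertex -1.248 -3.776 3.264
vertex -0.205 -4.074 3.165
vertex -0.187 -2.494 4.594
endloop
endfacet
facet normal -0.178 -0.313 -0.933
outer loop
vertex -0.205 -4.074 3.165
vertex -0.513 -3.066 2.886
vertex 0.531 -3.364 2.787
endloop
endfacet
facet normal 0.718 -0.471 0.512
outer loop
vertex -0.205 -4.074 3.165
vertex 0.531 -3.364 2.787
vertex -0.187 -2.494 4.594
endloop
endfacet

endsolid


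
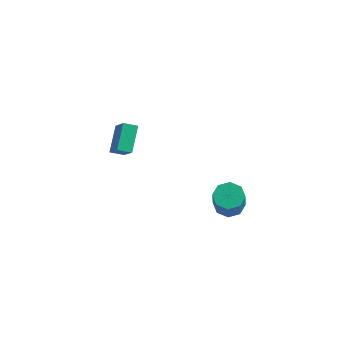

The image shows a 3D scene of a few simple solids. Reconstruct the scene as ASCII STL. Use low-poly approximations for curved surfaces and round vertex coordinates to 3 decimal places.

solid 
facet normal -0.162 0.407 -0.899
outer loop
vertex 4.477 -0.029 -2.912
vertex 3.725 0.262 -2.645
vertex 4.519 0.565 -2.651
endloop
endfacet
facet normal 0.985 0.007 -0.174
outer loop
vertex 4.477 -0.029 -2.912
vertex 4.519 0.565 -2.651
vertex 4.748 -0.713 -1.401
endloop
endfacet
facet normal 0.985 0.008 -0.172
outer loop
vertex 4.748 -0.713 -1.401
vertex 4.519 0.565 -2.651
vertex 4.789 -0.118 -1.14
endloop
endfacet
facet normal 0.161 -0.406 0.900
outer loop
vertex 4.748 -0.713 -1.401
vertex 4.789 -0.118 -1.14
vertex 3.995 -0.422 -1.135
endloop
endfacet
facet normal -0.162 0.407 -0.899
outer loop
vertex 4.519 0.565 -2.651
vertex 3.725 0.262 -2.645
vertex 4.095 0.982 -2.386
endloop
endfacet
facet normal 0.742 0.651 0.162
outer loop
vertex 4.519 0.565 -2.651
vertex 4.095 0.982 -2.386
vertex 4.789 -0.118 -1.14
endloop
endfacet
facet normal 0.742 0.651 0.162
outer loop
vertex 4.789 -0.118 -1.14
vertex 4.095 0.982 -2.386
vertex 4.366 0.298 -0.875
endloop
endfacet
facet normal 0.162 -0.408 0.899
outer loop
vertex 4.789 -0.118 -1.14
vertex 4.366 0.298 -0.875
vertex 3.995 -0.422 -1.135
endloop
endfacet
facet normal -0.160 0.406 -0.900
outer loop
vertex 4.095 0.982 -2.386
vertex 3.725 0.262 -2.645
vertex 3.454 0.977 -2.274
endloop
endfacet
facet normal 0.063 0.913 0.402
outer loop
vertex 4.095 0.982 -2.386
vertex 3.454 0.977 -2.274
vertex 4.366 0.298 -0.875
endloop
endfacet
facet normal 0.063 0.913 0.402
outer loop
vertex 4.366 0.298 -0.875
vertex 3.454 0.977 -2.274
vertex 3.725 0.293 -0.763
endloop
endfacet
facet normal 0.160 -0.407 0.899
outer loop
vertex 4.366 0.298 -0.875
vertex 3.725 0.293 -0.763
vertex 3.995 -0.422 -1.135
endloop
endfacet
facet normal -0.161 0.406 -0.900
outer loop
vertex 3.454 0.977 -2.274
vertex 3.725 0.262 -2.645
vertex 2.972 0.553 -2.379
endloop
endfacet
facet normal -0.652 0.640 0.407
outer loop
vertex 3.454 0.977 -2.274
vertex 2.972 0.553 -2.379
vertex 3.725 0.293 -0.763
endloop
endfacet
facet normal -0.652 0.640 0.407
outer loop
vertex 3.725 0.293 -0.763
vertex 2.972 0.553 -2.379
vertex 3.243 -0.131 -0.868
endloop
endfacet
facet normal 0.162 -0.407 0.899
outer loop
vertex 3.725 0.293 -0.763
vertex 3.243 -0.131 -0.868
vertex 3.995 -0.422 -1.135
endloop
endfacet
facet normal -0.161 0.406 -0.900
outer loop
vertex 2.972 0.553 -2.379
vertex 3.725 0.262 -2.645
vertex 2.931 -0.042 -2.64
endloop
endfacet
facet normal -0.985 -0.008 0.173
outer loop
vertex 2.972 0.553 -2.379
vertex 2.931 -0.042 -2.64
vertex 3.243 -0.131 -0.868
endloop
endfacet
facet normal -0.985 -0.006 0.173
outer loop
vertex 3.243 -0.131 -0.868
vertex 2.931 -0.042 -2.64
vertex 3.201 -0.725 -1.129
endloop
endfacet
facet normal 0.162 -0.407 0.899
outer loop
vertex 3.243 -0.131 -0.868
vertex 3.201 -0.725 -1.129
vertex 3.995 -0.422 -1.135
endloop
endfacet
facet normal -0.162 0.408 -0.899
outer loop
vertex 2.931 -0.042 -2.64
vertex 3.725 0.262 -2.645
vertex 3.354 -0.458 -2.905
endloop
endfacet
facet normal -0.742 -0.651 -0.162
outer loop
vertex 2.931 -0.042 -2.64
vertex 3.354 -0.458 -2.905
vertex 3.201 -0.725 -1.129
endloop
endfacet
facet normal -0.742 -0.651 -0.162
outer loop
vertex 3.201 -0.725 -1.129
vertex 3.354 -0.458 -2.905
vertex 3.625 -1.142 -1.394
endloop
endfacet
facet normal 0.162 -0.407 0.899
outer loop
vertex 3.201 -0.725 -1.129
vertex 3.625 -1.142 -1.394
vertex 3.995 -0.422 -1.135
endloop
endfacet
facet normal -0.160 0.407 -0.899
outer loop
vertex 3.354 -0.458 -2.905
vertex 3.725 0.262 -2.645
vertex 3.995 -0.453 -3.017
endloop
endfacet
facet normal -0.063 -0.913 -0.402
outer loop
vertex 3.354 -0.458 -2.905
vertex 3.995 -0.453 -3.017
vertex 3.625 -1.142 -1.394
endloop
endfacet
facet normal -0.063 -0.913 -0.402
outer loop
vertex 3.625 -1.142 -1.394
vertex 3.995 -0.453 -3.017
vertex 4.266 -1.137 -1.506
endloop
endfacet
facet normal 0.160 -0.406 0.900
outer loop
vertex 3.625 -1.142 -1.394
vertex 4.266 -1.137 -1.506
vertex 3.995 -0.422 -1.135
endloop
endfacet
facet normal -0.162 0.407 -0.899
outer loop
vertex 3.995 -0.453 -3.017
vertex 3.725 0.262 -2.645
vertex 4.477 -0.029 -2.912
endloop
endfacet
facet normal 0.652 -0.640 -0.407
outer loop
vertex 3.995 -0.453 -3.017
vertex 4.477 -0.029 -2.912
vertex 4.266 -1.137 -1.506
endloop
endfacet
facet normal 0.652 -0.640 -0.407
outer loop
vertex 4.266 -1.137 -1.506
vertex 4.477 -0.029 -2.912
vertex 4.748 -0.713 -1.401
endloop
endfacet
facet normal 0.161 -0.406 0.900
outer loop
vertex 4.266 -1.137 -1.506
vertex 4.748 -0.713 -1.401
vertex 3.995 -0.422 -1.135
endloop
endfacet
facet normal -0.501 0.441 -0.744
outer loop
vertex -4.01 2.407 -1.21
vertex -3.317 2.762 -1.466
vertex -3.695 1.063 -2.219
endloop
endfacet
facet normal -0.845 -0.433 0.313
outer loop
vertex -2.803 0.278 -0.894
vertex -4.01 2.407 -1.21
vertex -3.695 1.063 -2.219
endloop
endfacet
facet normal -0.501 0.441 -0.745
outer loop
vertex -3.695 1.063 -2.219
vertex -3.317 2.762 -1.466
vertex -3.001 1.418 -2.475
endloop
endfacet
facet normal 0.184 -0.786 -0.590
outer loop
vertex -3.001 1.418 -2.475
vertex -2.803 0.278 -0.894
vertex -3.695 1.063 -2.219
endloop
endfacet
facet normal -0.185 0.786 0.590
outer loop
vertex -4.01 2.407 -1.21
vertex -2.425 1.977 -0.141
vertex -3.317 2.762 -1.466
endloop
endfacet
facet normal -0.846 -0.433 0.312
outer loop
vertex -3.119 1.622 0.115
vertex -4.01 2.407 -1.21
vertex -2.803 0.278 -0.894
endloop
endfacet
facet normal -0.185 0.786 0.590
outer loop
vertex -3.119 1.622 0.115
vertex -2.425 1.977 -0.141
vertex -4.01 2.407 -1.21
endloop
endfacet
facet normal 0.845 0.433 -0.312
outer loop
vertex -3.317 2.762 -1.466
vertex -2.425 1.977 -0.141
vertex -3.001 1.418 -2.475
endloop
endfacet
facet normal 0.185 -0.786 -0.590
outer loop
vertex -2.11 0.633 -1.15
vertex -2.803 0.278 -0.894
vertex -3.001 1.418 -2.475
endloop
endfacet
facet normal 0.846 0.433 -0.312
outer loop
vertex -3.001 1.418 -2.475
vertex -2.425 1.977 -0.141
vertex -2.11 0.633 -1.15
endloop
endfacet
facet normal 0.501 -0.441 0.745
outer loop
vertex -2.11 0.633 -1.15
vertex -3.119 1.622 0.115
vertex -2.803 0.278 -0.894
endloop
endfacet
facet normal 0.501 -0.442 0.745
outer loop
vertex -2.425 1.977 -0.141
vertex -3.119 1.622 0.115
vertex -2.11 0.633 -1.15
endloop
endfacet

endsolid


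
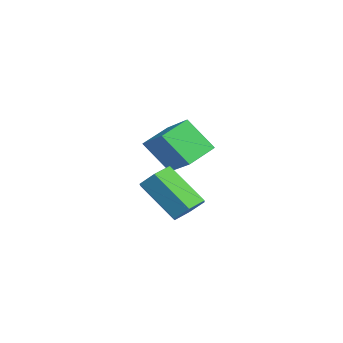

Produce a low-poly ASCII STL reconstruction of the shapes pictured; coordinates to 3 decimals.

solid 
facet normal 0.520 0.509 -0.686
outer loop
vertex 2.607 -1.053 -0.061
vertex 2.188 -0.374 0.125
vertex 2.884 -0.548 0.523
endloop
endfacet
facet normal 0.785 -0.602 0.148
outer loop
vertex 2.607 -1.053 -0.061
vertex 2.884 -0.548 0.523
vertex 1.511 -2.126 1.388
endloop
endfacet
facet normal 0.785 -0.602 0.148
outer loop
vertex 1.511 -2.126 1.388
vertex 2.884 -0.548 0.523
vertex 1.788 -1.621 1.972
endloop
endfacet
facet normal -0.519 -0.509 0.686
outer loop
vertex 1.511 -2.126 1.388
vertex 1.788 -1.621 1.972
vertex 1.092 -1.446 1.575
endloop
endfacet
facet normal 0.520 0.509 -0.686
outer loop
vertex 2.884 -0.548 0.523
vertex 2.188 -0.374 0.125
vertex 2.464 0.132 0.709
endloop
endfacet
facet normal 0.684 0.234 0.691
outer loop
vertex 2.884 -0.548 0.523
vertex 2.464 0.132 0.709
vertex 1.788 -1.621 1.972
endloop
endfacet
facet normal 0.685 0.233 0.690
outer loop
vertex 1.788 -1.621 1.972
vertex 2.464 0.132 0.709
vertex 1.369 -0.941 2.158
endloop
endfacet
facet normal -0.520 -0.508 0.687
outer loop
vertex 1.788 -1.621 1.972
vertex 1.369 -0.941 2.158
vertex 1.092 -1.446 1.575
endloop
endfacet
facet normal 0.519 0.509 -0.686
outer loop
vertex 2.464 0.132 0.709
vertex 2.188 -0.374 0.125
vertex 1.769 0.306 0.312
endloop
endfacet
facet normal -0.101 0.834 0.542
outer loop
vertex 2.464 0.132 0.709
vertex 1.769 0.306 0.312
vertex 1.369 -0.941 2.158
endloop
endfacet
facet normal -0.100 0.834 0.542
outer loop
vertex 1.369 -0.941 2.158
vertex 1.769 0.306 0.312
vertex 0.673 -0.767 1.761
endloop
endfacet
facet normal -0.519 -0.508 0.687
outer loop
vertex 1.369 -0.941 2.158
vertex 0.673 -0.767 1.761
vertex 1.092 -1.446 1.575
endloop
endfacet
facet normal 0.519 0.509 -0.686
outer loop
vertex 1.769 0.306 0.312
vertex 2.188 -0.374 0.125
vertex 1.492 -0.199 -0.272
endloop
endfacet
facet normal -0.785 0.602 -0.148
outer loop
vertex 1.769 0.306 0.312
vertex 1.492 -0.199 -0.272
vertex 0.673 -0.767 1.761
endloop
endfacet
facet normal -0.785 0.602 -0.148
outer loop
vertex 0.673 -0.767 1.761
vertex 1.492 -0.199 -0.272
vertex 0.396 -1.272 1.177
endloop
endfacet
facet normal -0.520 -0.509 0.686
outer loop
vertex 0.673 -0.767 1.761
vertex 0.396 -1.272 1.177
vertex 1.092 -1.446 1.575
endloop
endfacet
facet normal 0.520 0.508 -0.687
outer loop
vertex 1.492 -0.199 -0.272
vertex 2.188 -0.374 0.125
vertex 1.911 -0.879 -0.458
endloop
endfacet
facet normal -0.685 -0.233 -0.691
outer loop
vertex 1.492 -0.199 -0.272
vertex 1.911 -0.879 -0.458
vertex 0.396 -1.272 1.177
endloop
endfacet
facet normal -0.684 -0.234 -0.690
outer loop
vertex 0.396 -1.272 1.177
vertex 1.911 -0.879 -0.458
vertex 0.816 -1.952 0.991
endloop
endfacet
facet normal -0.520 -0.509 0.686
outer loop
vertex 0.396 -1.272 1.177
vertex 0.816 -1.952 0.991
vertex 1.092 -1.446 1.575
endloop
endfacet
facet normal 0.519 0.508 -0.687
outer loop
vertex 1.911 -0.879 -0.458
vertex 2.188 -0.374 0.125
vertex 2.607 -1.053 -0.061
endloop
endfacet
facet normal 0.101 -0.834 -0.542
outer loop
vertex 1.911 -0.879 -0.458
vertex 2.607 -1.053 -0.061
vertex 0.816 -1.952 0.991
endloop
endfacet
facet normal 0.101 -0.834 -0.542
outer loop
vertex 0.816 -1.952 0.991
vertex 2.607 -1.053 -0.061
vertex 1.511 -2.126 1.388
endloop
endfacet
facet normal -0.519 -0.509 0.686
outer loop
vertex 0.816 -1.952 0.991
vertex 1.511 -2.126 1.388
vertex 1.092 -1.446 1.575
endloop
endfacet
facet normal -0.818 -0.251 -0.518
outer loop
vertex -2.884 -1.086 1.72
vertex -3.581 0.096 2.248
vertex -2.296 -0.114 0.323
endloop
endfacet
facet normal 0.474 -0.804 -0.360
outer loop
vertex -0.799 0.344 1.272
vertex -2.884 -1.086 1.72
vertex -2.296 -0.114 0.323
endloop
endfacet
facet normal -0.818 -0.250 -0.519
outer loop
vertex -2.296 -0.114 0.323
vertex -3.581 0.096 2.248
vertex -2.993 1.068 0.852
endloop
endfacet
facet normal 0.327 0.540 -0.776
outer loop
vertex -2.993 1.068 0.852
vertex -0.799 0.344 1.272
vertex -2.296 -0.114 0.323
endloop
endfacet
facet normal -0.327 -0.539 0.776
outer loop
vertex -2.884 -1.086 1.72
vertex -2.084 0.554 3.197
vertex -3.581 0.096 2.248
endloop
endfacet
facet normal 0.474 -0.804 -0.360
outer loop
vertex -1.387 -0.628 2.668
vertex -2.884 -1.086 1.72
vertex -0.799 0.344 1.272
endloop
endfacet
facet normal -0.326 -0.540 0.776
outer loop
vertex -1.387 -0.628 2.668
vertex -2.084 0.554 3.197
vertex -2.884 -1.086 1.72
endloop
endfacet
facet normal -0.474 0.804 0.360
outer loop
vertex -3.581 0.096 2.248
vertex -2.084 0.554 3.197
vertex -2.993 1.068 0.852
endloop
endfacet
facet normal 0.327 0.539 -0.776
outer loop
vertex -1.496 1.526 1.8
vertex -0.799 0.344 1.272
vertex -2.993 1.068 0.852
endloop
endfacet
facet normal -0.474 0.804 0.360
outer loop
vertex -2.993 1.068 0.852
vertex -2.084 0.554 3.197
vertex -1.496 1.526 1.8
endloop
endfacet
facet normal 0.817 0.250 0.519
outer loop
vertex -1.496 1.526 1.8
vertex -1.387 -0.628 2.668
vertex -0.799 0.344 1.272
endloop
endfacet
facet normal 0.818 0.250 0.518
outer loop
vertex -2.084 0.554 3.197
vertex -1.387 -0.628 2.668
vertex -1.496 1.526 1.8
endloop
endfacet

endsolid


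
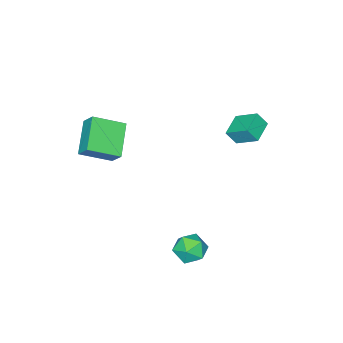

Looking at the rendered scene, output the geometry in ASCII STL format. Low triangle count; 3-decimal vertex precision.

solid 
facet normal 0.299 0.248 0.921
outer loop
vertex 3.383 2.689 -2.994
vertex 3.773 1.821 -2.887
vertex 4.293 2.538 -3.249
endloop
endfacet
facet normal 0.276 0.822 0.498
outer loop
vertex 3.383 2.689 -2.994
vertex 4.293 2.538 -3.249
vertex 3.721 3.067 -3.806
endloop
endfacet
facet normal -0.390 0.886 0.250
outer loop
vertex 3.383 2.689 -2.994
vertex 3.721 3.067 -3.806
vertex 2.848 2.677 -3.787
endloop
endfacet
facet normal -0.779 0.351 0.520
outer loop
vertex 3.383 2.689 -2.994
vertex 2.848 2.677 -3.787
vertex 2.88 1.907 -3.22
endloop
endfacet
facet normal -0.353 -0.043 0.935
outer loop
vertex 3.383 2.689 -2.994
vertex 2.88 1.907 -3.22
vertex 3.773 1.821 -2.887
endloop
endfacet
facet normal 0.708 0.704 -0.058
outer loop
vertex 3.721 3.067 -3.806
vertex 4.293 2.538 -3.249
vertex 4.32 2.433 -4.2
endloop
endfacet
facet normal 0.746 -0.225 0.627
outer loop
vertex 4.293 2.538 -3.249
vertex 3.773 1.821 -2.887
vertex 4.352 1.663 -3.633
endloop
endfacet
facet normal -0.309 -0.695 0.649
outer loop
vertex 3.773 1.821 -2.887
vertex 2.88 1.907 -3.22
vertex 3.479 1.273 -3.614
endloop
endfacet
facet normal -0.998 -0.058 -0.022
outer loop
vertex 2.88 1.907 -3.22
vertex 2.848 2.677 -3.787
vertex 2.907 1.802 -4.171
endloop
endfacet
facet normal -0.371 0.808 -0.459
outer loop
vertex 2.848 2.677 -3.787
vertex 3.721 3.067 -3.806
vertex 3.427 2.519 -4.533
endloop
endfacet
facet normal 0.779 -0.351 -0.520
outer loop
vertex 3.817 1.651 -4.426
vertex 4.32 2.433 -4.2
vertex 4.352 1.663 -3.633
endloop
endfacet
facet normal 0.390 -0.886 -0.250
outer loop
vertex 3.817 1.651 -4.426
vertex 4.352 1.663 -3.633
vertex 3.479 1.273 -3.614
endloop
endfacet
facet normal -0.276 -0.822 -0.498
outer loop
vertex 3.817 1.651 -4.426
vertex 3.479 1.273 -3.614
vertex 2.907 1.802 -4.171
endloop
endfacet
facet normal -0.299 -0.248 -0.921
outer loop
vertex 3.817 1.651 -4.426
vertex 2.907 1.802 -4.171
vertex 3.427 2.519 -4.533
endloop
endfacet
facet normal 0.353 0.043 -0.935
outer loop
vertex 3.817 1.651 -4.426
vertex 3.427 2.519 -4.533
vertex 4.32 2.433 -4.2
endloop
endfacet
facet normal 0.998 0.058 0.022
outer loop
vertex 4.352 1.663 -3.633
vertex 4.32 2.433 -4.2
vertex 4.293 2.538 -3.249
endloop
endfacet
facet normal 0.371 -0.808 0.459
outer loop
vertex 3.479 1.273 -3.614
vertex 4.352 1.663 -3.633
vertex 3.773 1.821 -2.887
endloop
endfacet
facet normal -0.708 -0.704 0.058
outer loop
vertex 2.907 1.802 -4.171
vertex 3.479 1.273 -3.614
vertex 2.88 1.907 -3.22
endloop
endfacet
facet normal -0.746 0.225 -0.627
outer loop
vertex 3.427 2.519 -4.533
vertex 2.907 1.802 -4.171
vertex 2.848 2.677 -3.787
endloop
endfacet
facet normal 0.309 0.695 -0.649
outer loop
vertex 4.32 2.433 -4.2
vertex 3.427 2.519 -4.533
vertex 3.721 3.067 -3.806
endloop
endfacet
facet normal -0.702 -0.489 0.518
outer loop
vertex 3.318 -4.534 2.382
vertex 2.018 -3.483 1.613
vertex 3.216 -5.265 1.553
endloop
endfacet
facet normal 0.706 -0.572 0.417
outer loop
vertex 4.662 -4.257 0.487
vertex 3.318 -4.534 2.382
vertex 3.216 -5.265 1.553
endloop
endfacet
facet normal -0.702 -0.489 0.517
outer loop
vertex 3.216 -5.265 1.553
vertex 2.018 -3.483 1.613
vertex 1.917 -4.214 0.784
endloop
endfacet
facet normal -0.091 -0.659 -0.747
outer loop
vertex 1.917 -4.214 0.784
vertex 4.662 -4.257 0.487
vertex 3.216 -5.265 1.553
endloop
endfacet
facet normal 0.091 0.659 0.747
outer loop
vertex 3.318 -4.534 2.382
vertex 3.464 -2.475 0.547
vertex 2.018 -3.483 1.613
endloop
endfacet
facet normal 0.707 -0.571 0.418
outer loop
vertex 4.763 -3.526 1.316
vertex 3.318 -4.534 2.382
vertex 4.662 -4.257 0.487
endloop
endfacet
facet normal 0.091 0.659 0.747
outer loop
vertex 4.763 -3.526 1.316
vertex 3.464 -2.475 0.547
vertex 3.318 -4.534 2.382
endloop
endfacet
facet normal -0.706 0.571 -0.418
outer loop
vertex 2.018 -3.483 1.613
vertex 3.464 -2.475 0.547
vertex 1.917 -4.214 0.784
endloop
endfacet
facet normal -0.091 -0.659 -0.747
outer loop
vertex 3.362 -3.206 -0.282
vertex 4.662 -4.257 0.487
vertex 1.917 -4.214 0.784
endloop
endfacet
facet normal -0.707 0.572 -0.417
outer loop
vertex 1.917 -4.214 0.784
vertex 3.464 -2.475 0.547
vertex 3.362 -3.206 -0.282
endloop
endfacet
facet normal 0.702 0.490 -0.517
outer loop
vertex 3.362 -3.206 -0.282
vertex 4.763 -3.526 1.316
vertex 4.662 -4.257 0.487
endloop
endfacet
facet normal 0.702 0.489 -0.518
outer loop
vertex 3.464 -2.475 0.547
vertex 4.763 -3.526 1.316
vertex 3.362 -3.206 -0.282
endloop
endfacet
facet normal -0.923 -0.304 0.237
outer loop
vertex -2.231 -0.008 1.486
vertex -2.432 1.197 2.249
vertex -2.565 0.416 0.728
endloop
endfacet
facet normal 0.140 -0.837 -0.530
outer loop
vertex -1.328 0.823 0.411
vertex -2.231 -0.008 1.486
vertex -2.565 0.416 0.728
endloop
endfacet
facet normal -0.923 -0.304 0.237
outer loop
vertex -2.565 0.416 0.728
vertex -2.432 1.197 2.249
vertex -2.766 1.621 1.492
endloop
endfacet
facet normal -0.359 0.456 -0.814
outer loop
vertex -2.766 1.621 1.492
vertex -1.328 0.823 0.411
vertex -2.565 0.416 0.728
endloop
endfacet
facet normal 0.359 -0.456 0.815
outer loop
vertex -2.231 -0.008 1.486
vertex -1.195 1.604 1.932
vertex -2.432 1.197 2.249
endloop
endfacet
facet normal 0.139 -0.837 -0.530
outer loop
vertex -0.994 0.399 1.168
vertex -2.231 -0.008 1.486
vertex -1.328 0.823 0.411
endloop
endfacet
facet normal 0.359 -0.456 0.814
outer loop
vertex -0.994 0.399 1.168
vertex -1.195 1.604 1.932
vertex -2.231 -0.008 1.486
endloop
endfacet
facet normal -0.139 0.836 0.530
outer loop
vertex -2.432 1.197 2.249
vertex -1.195 1.604 1.932
vertex -2.766 1.621 1.492
endloop
endfacet
facet normal -0.359 0.456 -0.814
outer loop
vertex -1.529 2.028 1.174
vertex -1.328 0.823 0.411
vertex -2.766 1.621 1.492
endloop
endfacet
facet normal -0.139 0.837 0.529
outer loop
vertex -2.766 1.621 1.492
vertex -1.195 1.604 1.932
vertex -1.529 2.028 1.174
endloop
endfacet
facet normal 0.923 0.304 -0.237
outer loop
vertex -1.529 2.028 1.174
vertex -0.994 0.399 1.168
vertex -1.328 0.823 0.411
endloop
endfacet
facet normal 0.923 0.304 -0.237
outer loop
vertex -1.195 1.604 1.932
vertex -0.994 0.399 1.168
vertex -1.529 2.028 1.174
endloop
endfacet

endsolid


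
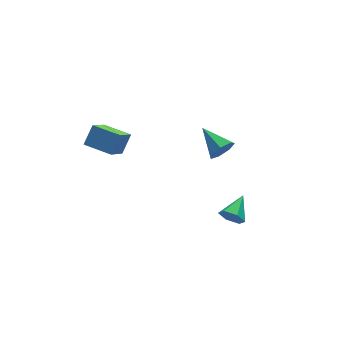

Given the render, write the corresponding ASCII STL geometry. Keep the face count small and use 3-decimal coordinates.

solid 
facet normal -0.484 -0.525 0.701
outer loop
vertex -3.202 2.503 2.93
vertex -4.224 3.669 3.098
vertex -3.911 2.007 2.069
endloop
endfacet
facet normal 0.655 -0.748 -0.108
outer loop
vertex -2.856 3.151 0.542
vertex -3.202 2.503 2.93
vertex -3.911 2.007 2.069
endloop
endfacet
facet normal -0.484 -0.525 0.700
outer loop
vertex -3.911 2.007 2.069
vertex -4.224 3.669 3.098
vertex -4.932 3.174 2.237
endloop
endfacet
facet normal -0.581 -0.406 -0.706
outer loop
vertex -4.932 3.174 2.237
vertex -2.856 3.151 0.542
vertex -3.911 2.007 2.069
endloop
endfacet
facet normal 0.580 0.407 0.706
outer loop
vertex -3.202 2.503 2.93
vertex -3.169 4.813 1.571
vertex -4.224 3.669 3.098
endloop
endfacet
facet normal 0.655 -0.748 -0.108
outer loop
vertex -2.148 3.646 1.403
vertex -3.202 2.503 2.93
vertex -2.856 3.151 0.542
endloop
endfacet
facet normal 0.581 0.407 0.705
outer loop
vertex -2.148 3.646 1.403
vertex -3.169 4.813 1.571
vertex -3.202 2.503 2.93
endloop
endfacet
facet normal -0.655 0.748 0.108
outer loop
vertex -4.224 3.669 3.098
vertex -3.169 4.813 1.571
vertex -4.932 3.174 2.237
endloop
endfacet
facet normal -0.580 -0.407 -0.705
outer loop
vertex -3.878 4.317 0.71
vertex -2.856 3.151 0.542
vertex -4.932 3.174 2.237
endloop
endfacet
facet normal -0.655 0.748 0.108
outer loop
vertex -4.932 3.174 2.237
vertex -3.169 4.813 1.571
vertex -3.878 4.317 0.71
endloop
endfacet
facet normal 0.484 0.525 -0.700
outer loop
vertex -3.878 4.317 0.71
vertex -2.148 3.646 1.403
vertex -2.856 3.151 0.542
endloop
endfacet
facet normal 0.484 0.524 -0.701
outer loop
vertex -3.169 4.813 1.571
vertex -2.148 3.646 1.403
vertex -3.878 4.317 0.71
endloop
endfacet
facet normal 0.230 -0.913 -0.337
outer loop
vertex 2.612 1.652 0.569
vertex 2.214 1.802 -0.109
vertex 2.985 1.935 0.057
endloop
endfacet
facet normal 0.665 0.334 0.669
outer loop
vertex 2.612 1.652 0.569
vertex 2.985 1.935 0.057
vertex 1.806 3.418 0.489
endloop
endfacet
facet normal 0.230 -0.912 -0.339
outer loop
vertex 2.985 1.935 0.057
vertex 2.214 1.802 -0.109
vertex 2.777 2.119 -0.58
endloop
endfacet
facet normal 0.771 0.633 -0.069
outer loop
vertex 2.985 1.935 0.057
vertex 2.777 2.119 -0.58
vertex 1.806 3.418 0.489
endloop
endfacet
facet normal 0.230 -0.912 -0.339
outer loop
vertex 2.777 2.119 -0.58
vertex 2.214 1.802 -0.109
vertex 2.145 2.064 -0.862
endloop
endfacet
facet normal 0.232 0.716 -0.659
outer loop
vertex 2.777 2.119 -0.58
vertex 2.145 2.064 -0.862
vertex 1.806 3.418 0.489
endloop
endfacet
facet normal 0.230 -0.912 -0.339
outer loop
vertex 2.145 2.064 -0.862
vertex 2.214 1.802 -0.109
vertex 1.565 1.812 -0.577
endloop
endfacet
facet normal -0.548 0.518 -0.657
outer loop
vertex 2.145 2.064 -0.862
vertex 1.565 1.812 -0.577
vertex 1.806 3.418 0.489
endloop
endfacet
facet normal 0.229 -0.913 -0.338
outer loop
vertex 1.565 1.812 -0.577
vertex 2.214 1.802 -0.109
vertex 1.473 1.553 0.061
endloop
endfacet
facet normal -0.980 0.190 -0.064
outer loop
vertex 1.565 1.812 -0.577
vertex 1.473 1.553 0.061
vertex 1.806 3.418 0.489
endloop
endfacet
facet normal 0.230 -0.913 -0.337
outer loop
vertex 1.473 1.553 0.061
vertex 2.214 1.802 -0.109
vertex 1.939 1.482 0.571
endloop
endfacet
facet normal -0.740 -0.022 0.673
outer loop
vertex 1.473 1.553 0.061
vertex 1.939 1.482 0.571
vertex 1.806 3.418 0.489
endloop
endfacet
facet normal 0.230 -0.913 -0.337
outer loop
vertex 1.939 1.482 0.571
vertex 2.214 1.802 -0.109
vertex 2.612 1.652 0.569
endloop
endfacet
facet normal -0.008 0.042 0.999
outer loop
vertex 1.939 1.482 0.571
vertex 2.612 1.652 0.569
vertex 1.806 3.418 0.489
endloop
endfacet
facet normal -0.721 -0.614 -0.321
outer loop
vertex 0.777 -3.255 -0.708
vertex 0.4 -3.132 -0.095
vertex 0.297 -2.706 -0.679
endloop
endfacet
facet normal 0.484 0.462 -0.743
outer loop
vertex 0.777 -3.255 -0.708
vertex 0.297 -2.706 -0.679
vertex 1.46 -2.228 0.375
endloop
endfacet
facet normal -0.721 -0.614 -0.321
outer loop
vertex 0.297 -2.706 -0.679
vertex 0.4 -3.132 -0.095
vertex -0.08 -2.583 -0.067
endloop
endfacet
facet normal -0.140 0.951 -0.277
outer loop
vertex 0.297 -2.706 -0.679
vertex -0.08 -2.583 -0.067
vertex 1.46 -2.228 0.375
endloop
endfacet
facet normal -0.721 -0.614 -0.320
outer loop
vertex -0.08 -2.583 -0.067
vertex 0.4 -3.132 -0.095
vertex 0.023 -3.008 0.517
endloop
endfacet
facet normal -0.339 0.731 0.592
outer loop
vertex -0.08 -2.583 -0.067
vertex 0.023 -3.008 0.517
vertex 1.46 -2.228 0.375
endloop
endfacet
facet normal -0.721 -0.614 -0.320
outer loop
vertex 0.023 -3.008 0.517
vertex 0.4 -3.132 -0.095
vertex 0.503 -3.557 0.489
endloop
endfacet
facet normal 0.085 0.024 0.996
outer loop
vertex 0.023 -3.008 0.517
vertex 0.503 -3.557 0.489
vertex 1.46 -2.228 0.375
endloop
endfacet
facet normal -0.721 -0.615 -0.320
outer loop
vertex 0.503 -3.557 0.489
vertex 0.4 -3.132 -0.095
vertex 0.881 -3.681 -0.124
endloop
endfacet
facet normal 0.709 -0.465 0.531
outer loop
vertex 0.503 -3.557 0.489
vertex 0.881 -3.681 -0.124
vertex 1.46 -2.228 0.375
endloop
endfacet
facet normal -0.721 -0.615 -0.320
outer loop
vertex 0.881 -3.681 -0.124
vertex 0.4 -3.132 -0.095
vertex 0.777 -3.255 -0.708
endloop
endfacet
facet normal 0.908 -0.245 -0.340
outer loop
vertex 0.881 -3.681 -0.124
vertex 0.777 -3.255 -0.708
vertex 1.46 -2.228 0.375
endloop
endfacet

endsolid


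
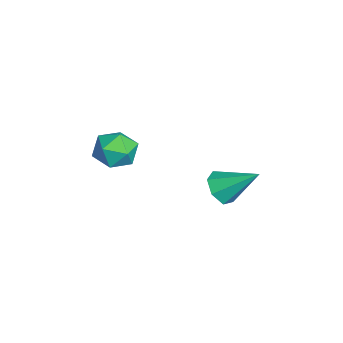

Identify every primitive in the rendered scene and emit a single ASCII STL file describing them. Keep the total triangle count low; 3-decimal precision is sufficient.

solid 
facet normal -0.266 -0.745 -0.611
outer loop
vertex -3.516 -0.451 -2.201
vertex -4.12 -0.085 -2.384
vertex -3.461 -0.063 -2.698
endloop
endfacet
facet normal 0.990 0.032 0.135
outer loop
vertex -3.516 -0.451 -2.201
vertex -3.461 -0.063 -2.698
vertex -3.68 1.145 -1.376
endloop
endfacet
facet normal -0.266 -0.745 -0.611
outer loop
vertex -3.461 -0.063 -2.698
vertex -4.12 -0.085 -2.384
vertex -3.903 0.309 -2.959
endloop
endfacet
facet normal 0.717 0.570 -0.402
outer loop
vertex -3.461 -0.063 -2.698
vertex -3.903 0.309 -2.959
vertex -3.68 1.145 -1.376
endloop
endfacet
facet normal -0.267 -0.745 -0.611
outer loop
vertex -3.903 0.309 -2.959
vertex -4.12 -0.085 -2.384
vertex -4.508 0.385 -2.787
endloop
endfacet
facet normal -0.021 0.885 -0.465
outer loop
vertex -3.903 0.309 -2.959
vertex -4.508 0.385 -2.787
vertex -3.68 1.145 -1.376
endloop
endfacet
facet normal -0.267 -0.745 -0.612
outer loop
vertex -4.508 0.385 -2.787
vertex -4.12 -0.085 -2.384
vertex -4.821 0.107 -2.312
endloop
endfacet
facet normal -0.670 0.742 -0.007
outer loop
vertex -4.508 0.385 -2.787
vertex -4.821 0.107 -2.312
vertex -3.68 1.145 -1.376
endloop
endfacet
facet normal -0.267 -0.745 -0.611
outer loop
vertex -4.821 0.107 -2.312
vertex -4.12 -0.085 -2.384
vertex -4.606 -0.315 -1.891
endloop
endfacet
facet normal -0.739 0.248 0.626
outer loop
vertex -4.821 0.107 -2.312
vertex -4.606 -0.315 -1.891
vertex -3.68 1.145 -1.376
endloop
endfacet
facet normal -0.268 -0.744 -0.611
outer loop
vertex -4.606 -0.315 -1.891
vertex -4.12 -0.085 -2.384
vertex -4.026 -0.564 -1.842
endloop
endfacet
facet normal -0.178 -0.225 0.958
outer loop
vertex -4.606 -0.315 -1.891
vertex -4.026 -0.564 -1.842
vertex -3.68 1.145 -1.376
endloop
endfacet
facet normal -0.266 -0.745 -0.612
outer loop
vertex -4.026 -0.564 -1.842
vertex -4.12 -0.085 -2.384
vertex -3.516 -0.451 -2.201
endloop
endfacet
facet normal 0.592 -0.321 0.739
outer loop
vertex -4.026 -0.564 -1.842
vertex -3.516 -0.451 -2.201
vertex -3.68 1.145 -1.376
endloop
endfacet
facet normal -0.677 0.734 0.045
outer loop
vertex -3.857 -3.196 -0.064
vertex -4.048 -3.42 0.712
vertex -3.45 -2.86 0.578
endloop
endfacet
facet normal -0.139 0.911 -0.389
outer loop
vertex -3.857 -3.196 -0.064
vertex -3.45 -2.86 0.578
vertex -3.034 -3.088 -0.105
endloop
endfacet
facet normal -0.100 0.418 -0.903
outer loop
vertex -3.857 -3.196 -0.064
vertex -3.034 -3.088 -0.105
vertex -3.376 -3.789 -0.392
endloop
endfacet
facet normal -0.614 -0.062 -0.787
outer loop
vertex -3.857 -3.196 -0.064
vertex -3.376 -3.789 -0.392
vertex -4.003 -3.994 0.113
endloop
endfacet
facet normal -0.971 0.133 -0.200
outer loop
vertex -3.857 -3.196 -0.064
vertex -4.003 -3.994 0.113
vertex -4.048 -3.42 0.712
endloop
endfacet
facet normal 0.467 0.884 -0.011
outer loop
vertex -3.034 -3.088 -0.105
vertex -3.45 -2.86 0.578
vertex -2.717 -3.246 0.647
endloop
endfacet
facet normal -0.406 0.598 0.691
outer loop
vertex -3.45 -2.86 0.578
vertex -4.048 -3.42 0.712
vertex -3.344 -3.451 1.152
endloop
endfacet
facet normal -0.880 -0.374 0.292
outer loop
vertex -4.048 -3.42 0.712
vertex -4.003 -3.994 0.113
vertex -3.686 -4.152 0.865
endloop
endfacet
facet normal -0.302 -0.691 -0.656
outer loop
vertex -4.003 -3.994 0.113
vertex -3.376 -3.789 -0.392
vertex -3.27 -4.38 0.182
endloop
endfacet
facet normal 0.531 0.086 -0.843
outer loop
vertex -3.376 -3.789 -0.392
vertex -3.034 -3.088 -0.105
vertex -2.672 -3.82 0.048
endloop
endfacet
facet normal 0.614 0.062 0.787
outer loop
vertex -2.863 -4.044 0.824
vertex -2.717 -3.246 0.647
vertex -3.344 -3.451 1.152
endloop
endfacet
facet normal 0.100 -0.418 0.903
outer loop
vertex -2.863 -4.044 0.824
vertex -3.344 -3.451 1.152
vertex -3.686 -4.152 0.865
endloop
endfacet
facet normal 0.139 -0.911 0.389
outer loop
vertex -2.863 -4.044 0.824
vertex -3.686 -4.152 0.865
vertex -3.27 -4.38 0.182
endloop
endfacet
facet normal 0.677 -0.734 -0.045
outer loop
vertex -2.863 -4.044 0.824
vertex -3.27 -4.38 0.182
vertex -2.672 -3.82 0.048
endloop
endfacet
facet normal 0.971 -0.133 0.200
outer loop
vertex -2.863 -4.044 0.824
vertex -2.672 -3.82 0.048
vertex -2.717 -3.246 0.647
endloop
endfacet
facet normal 0.302 0.691 0.656
outer loop
vertex -3.344 -3.451 1.152
vertex -2.717 -3.246 0.647
vertex -3.45 -2.86 0.578
endloop
endfacet
facet normal -0.531 -0.086 0.843
outer loop
vertex -3.686 -4.152 0.865
vertex -3.344 -3.451 1.152
vertex -4.048 -3.42 0.712
endloop
endfacet
facet normal -0.467 -0.884 0.011
outer loop
vertex -3.27 -4.38 0.182
vertex -3.686 -4.152 0.865
vertex -4.003 -3.994 0.113
endloop
endfacet
facet normal 0.406 -0.598 -0.691
outer loop
vertex -2.672 -3.82 0.048
vertex -3.27 -4.38 0.182
vertex -3.376 -3.789 -0.392
endloop
endfacet
facet normal 0.880 0.374 -0.292
outer loop
vertex -2.717 -3.246 0.647
vertex -2.672 -3.82 0.048
vertex -3.034 -3.088 -0.105
endloop
endfacet

endsolid
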